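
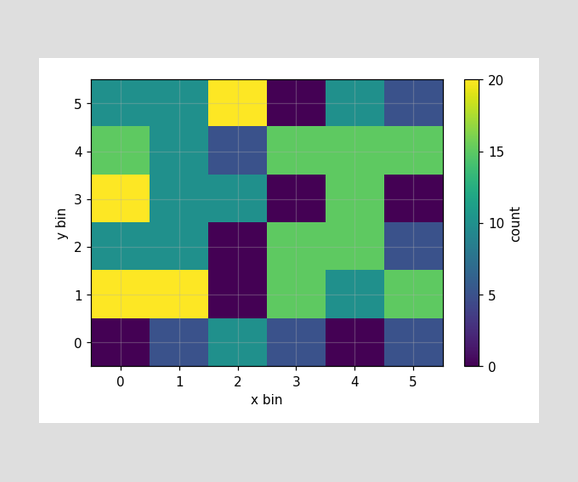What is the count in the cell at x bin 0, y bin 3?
Matching the cell (0, 3) against the colorbar gives 20.

20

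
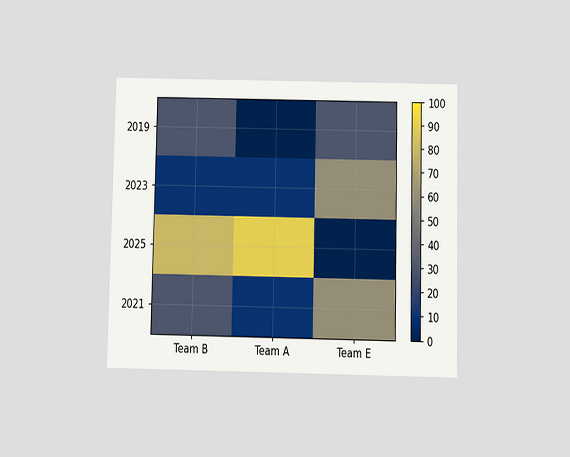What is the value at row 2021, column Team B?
The chart is viewed slightly from below. Matching cell (2021, Team B) against the colorbar gives 30.

30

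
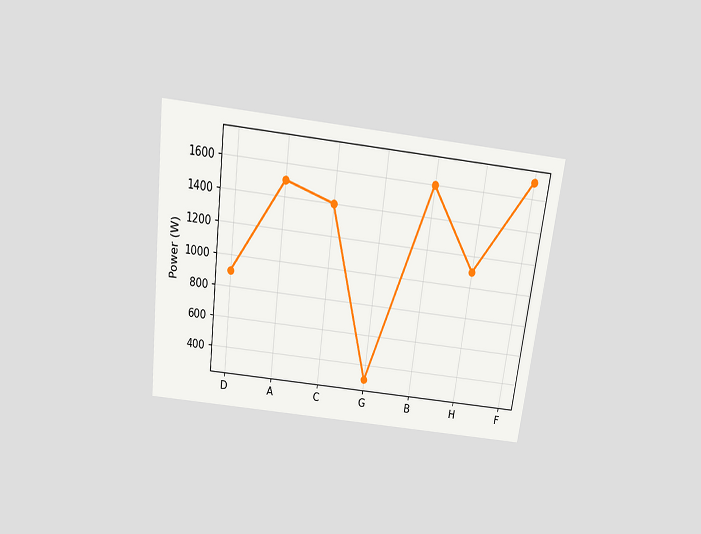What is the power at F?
The chart is tilted about 7° clockwise and viewed slightly from above. At F, the line is at 1700W.

1700W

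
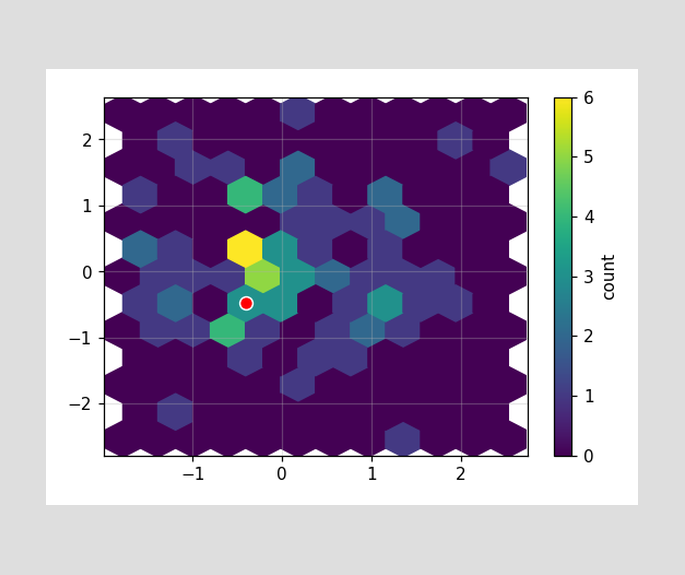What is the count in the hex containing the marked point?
3

The marked hex reads 3 on the colorbar.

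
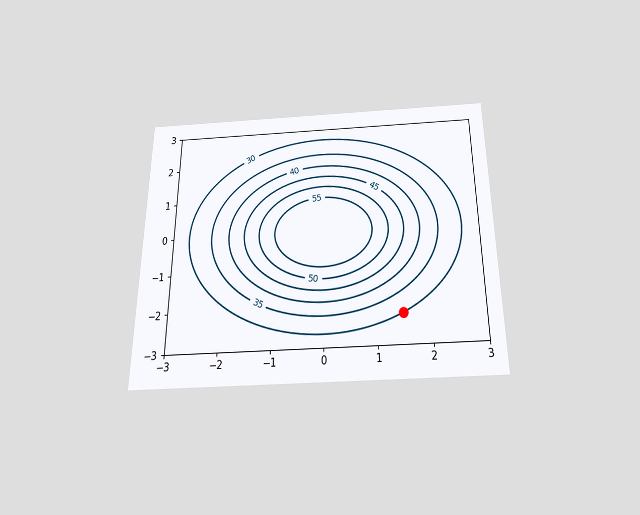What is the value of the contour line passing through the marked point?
30

The chart is viewed slightly from below. The marked point sits on the contour labelled 30.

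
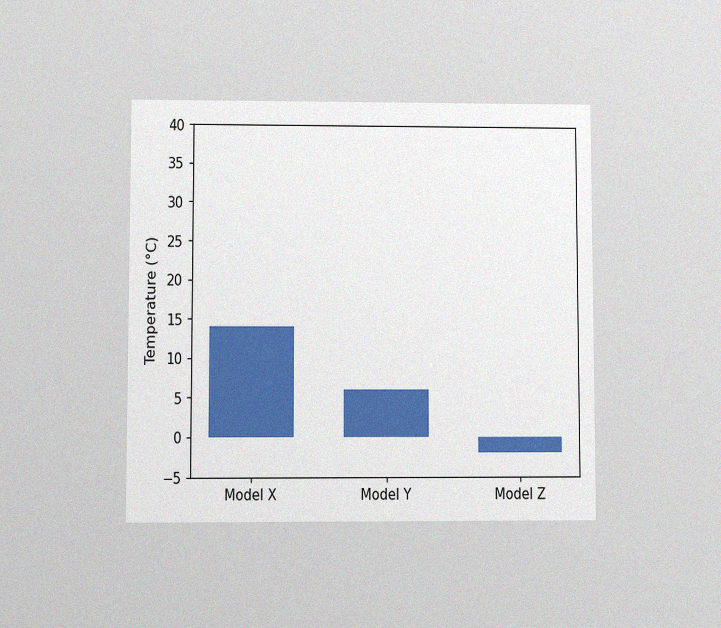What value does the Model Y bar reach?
The chart is viewed at a slight angle, with some photo noise. Reading along the chart's y-axis, the Model Y bar reaches 6°C.

6°C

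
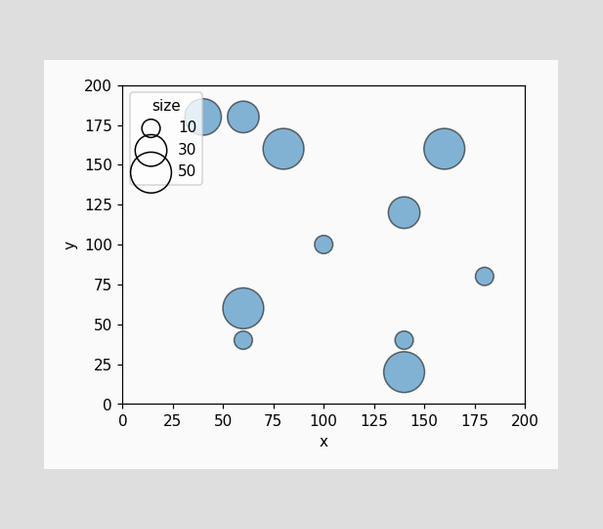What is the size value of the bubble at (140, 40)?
Matching the bubble at (140, 40) against the size legend gives 10.

10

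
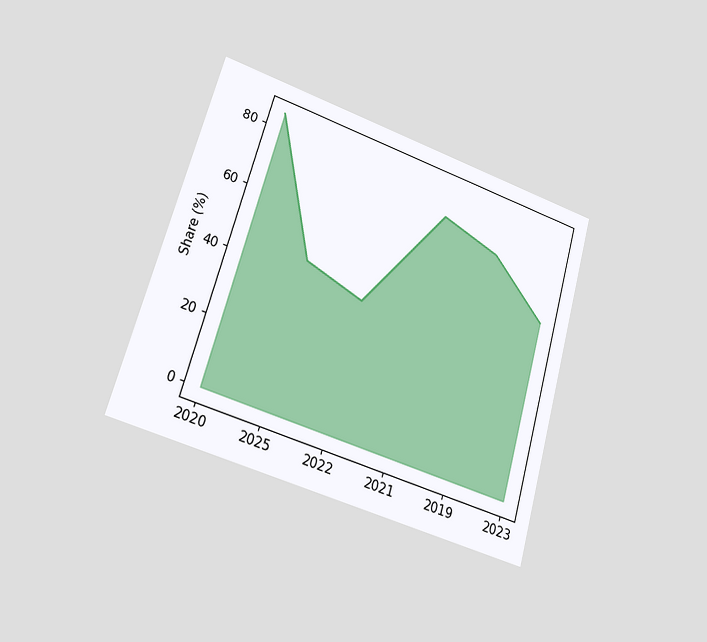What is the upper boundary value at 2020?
The chart is tilted about 16° clockwise and viewed at a slight angle. At 2020 the upper boundary is at 85%.

85%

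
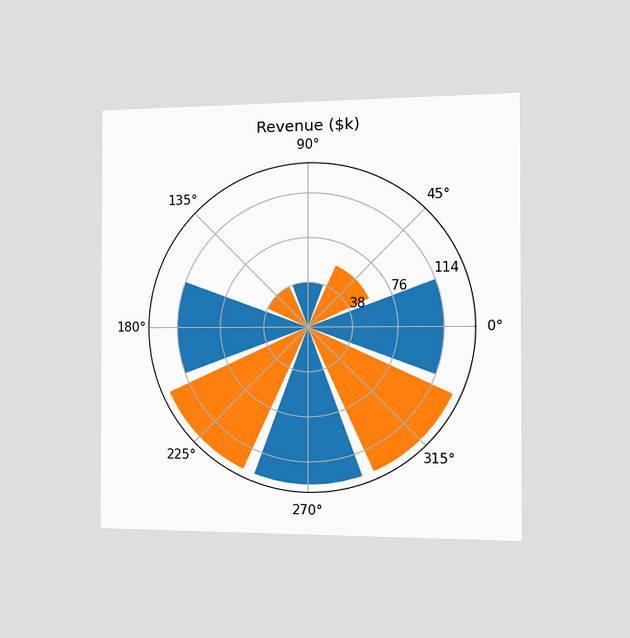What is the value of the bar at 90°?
$38k

The chart is viewed slightly from the right. The bar at 90° reaches $38k on the radial axis.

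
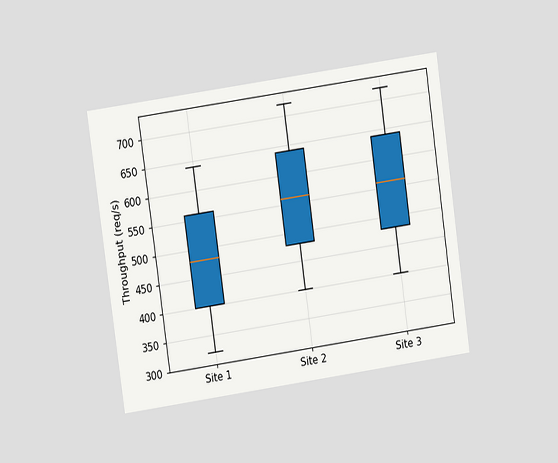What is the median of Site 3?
The chart is tilted about 8° counter-clockwise and viewed at a slight angle. The median line in the Site 3 box sits at 560req/s.

560req/s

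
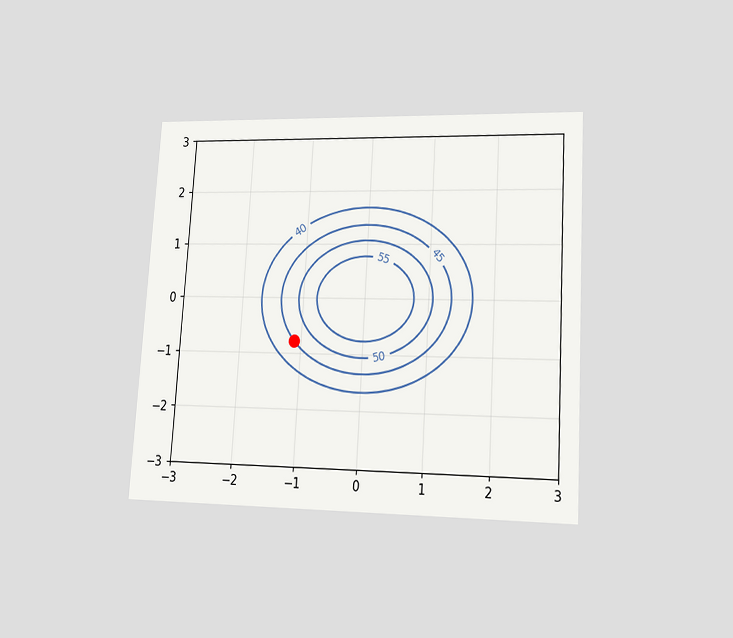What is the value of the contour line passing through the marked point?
The chart is tilted about 3° clockwise and viewed at a slight angle. The marked point sits on the contour labelled 45.

45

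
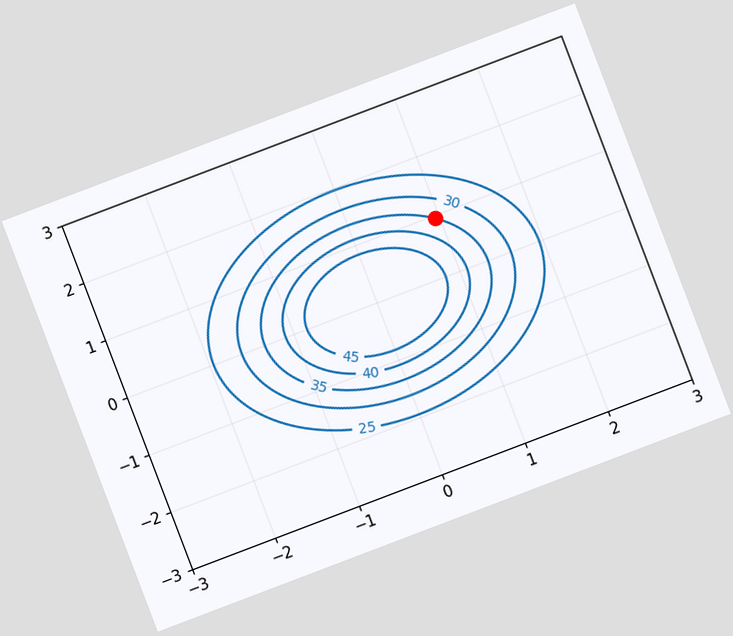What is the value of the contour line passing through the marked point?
The chart is tilted about 21° counter-clockwise. The marked point sits on the contour labelled 35.

35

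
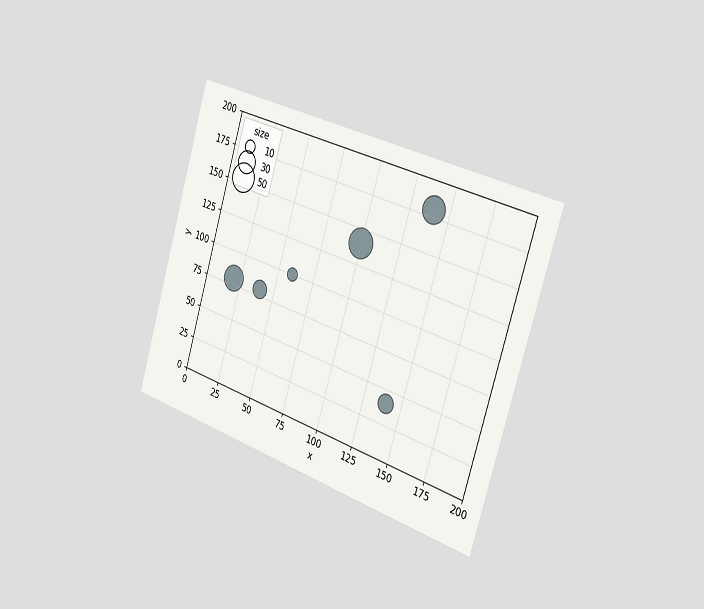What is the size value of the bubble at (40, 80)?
The chart is tilted about 17° clockwise and viewed slightly from the right. Matching the bubble at (40, 80) against the size legend gives 20.

20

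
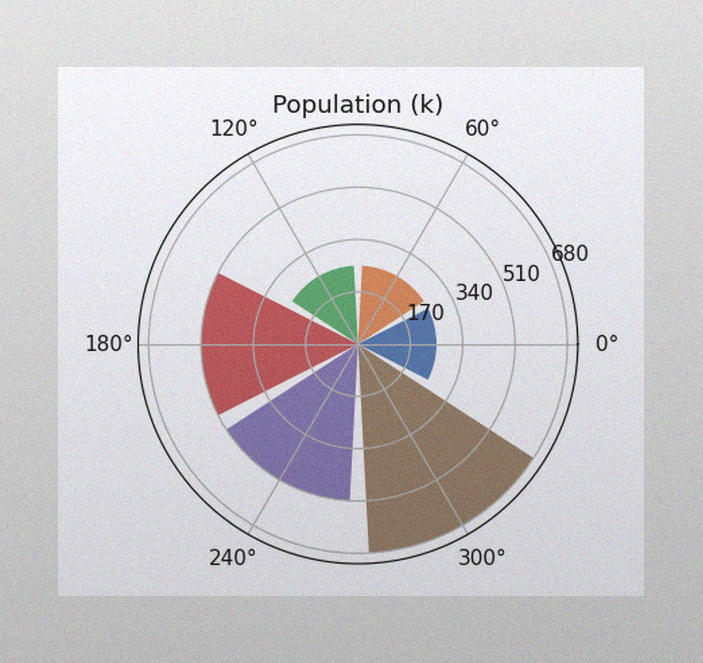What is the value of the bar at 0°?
255k

The image has some photo noise and uneven lighting. The bar at 0° reaches 255k on the radial axis.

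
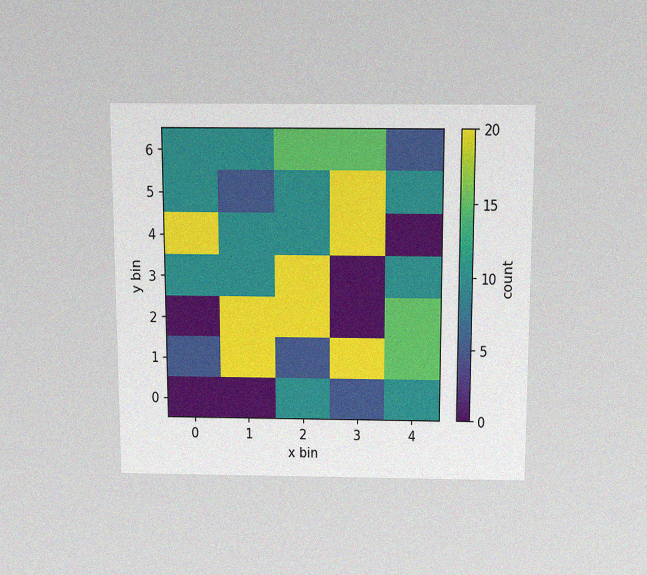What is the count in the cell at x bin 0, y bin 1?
5

The chart is viewed slightly from above, with some photo noise. Matching the cell (0, 1) against the colorbar gives 5.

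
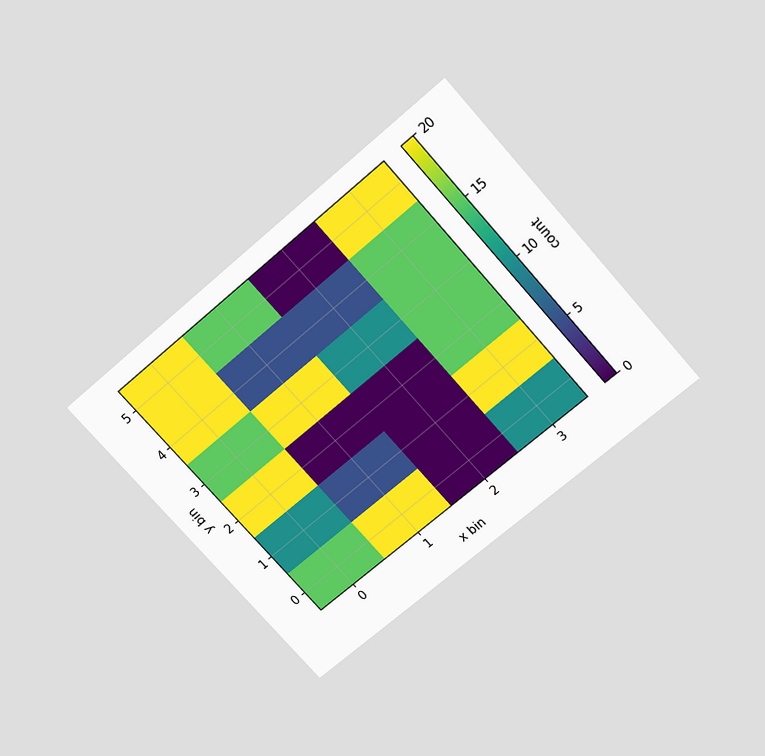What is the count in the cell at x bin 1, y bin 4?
The chart is tilted about 41° counter-clockwise and viewed slightly from above. Matching the cell (1, 4) against the colorbar gives 5.

5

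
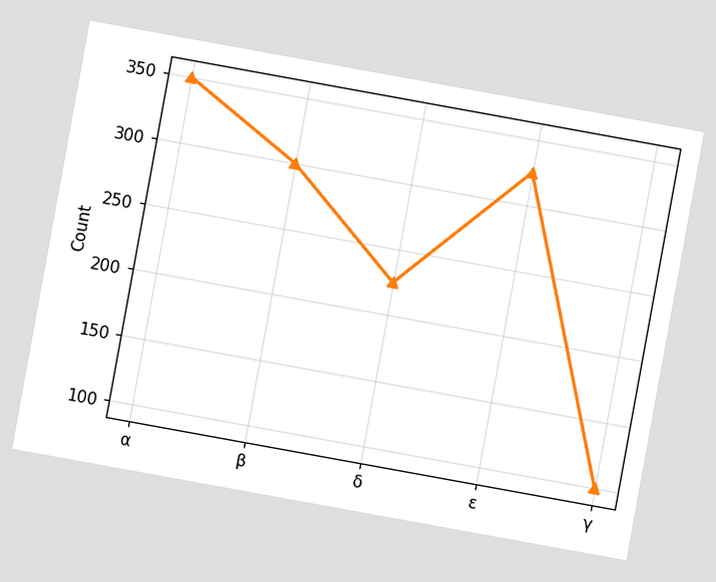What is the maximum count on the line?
The chart is tilted about 10° clockwise. The highest point is at α, and reading across to the y-axis gives 350.

350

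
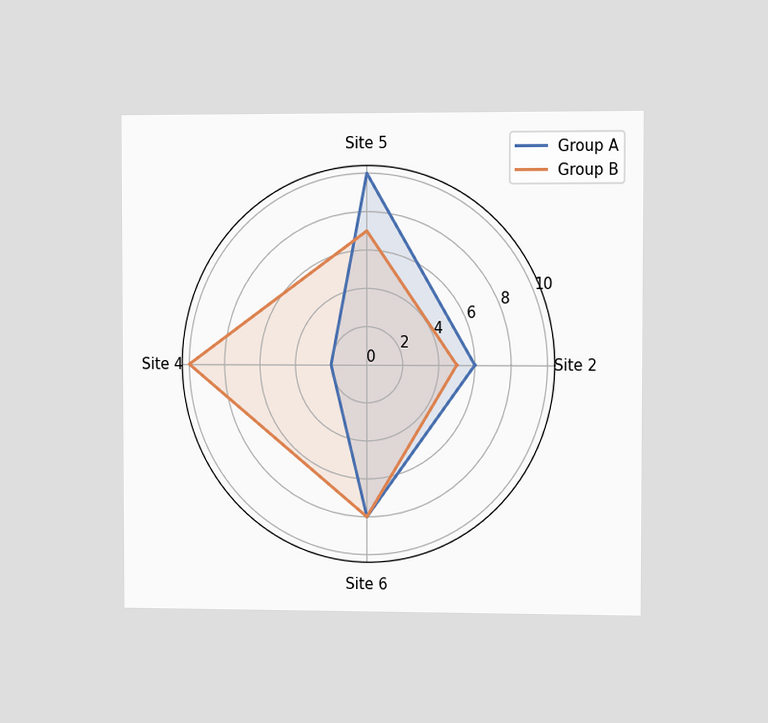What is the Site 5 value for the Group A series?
The chart is viewed slightly from the right. On the Site 5 axis, Group A reaches 10.

10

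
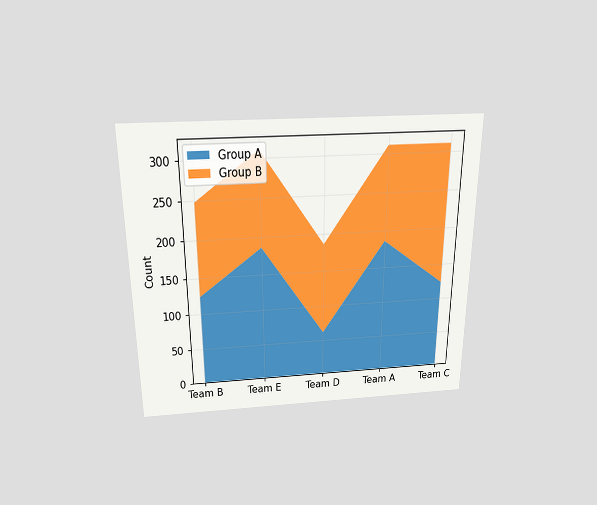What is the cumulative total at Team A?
The chart is viewed slightly from above. The stacked total at Team A reaches 310.

310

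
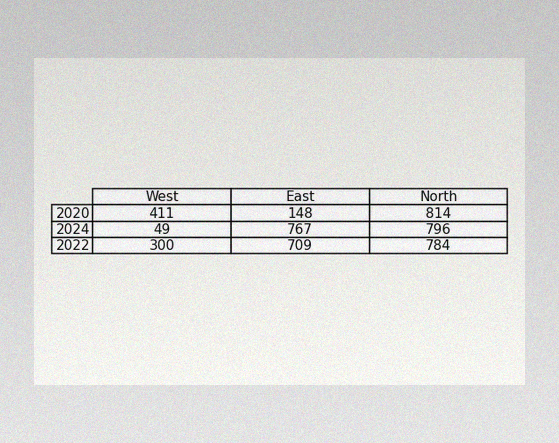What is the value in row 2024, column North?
796

The image has some photo noise and uneven lighting. The (2024, North) cell reads 796.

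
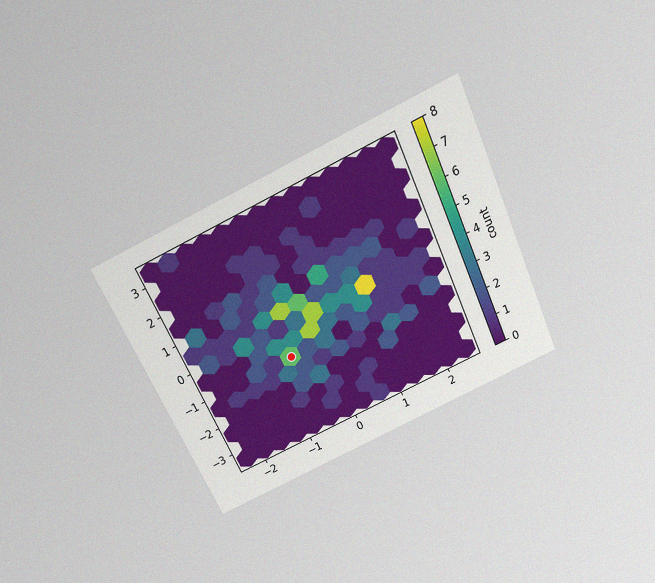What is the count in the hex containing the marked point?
6

The chart is tilted about 25° counter-clockwise and viewed slightly from above, with some photo noise. The marked hex reads 6 on the colorbar.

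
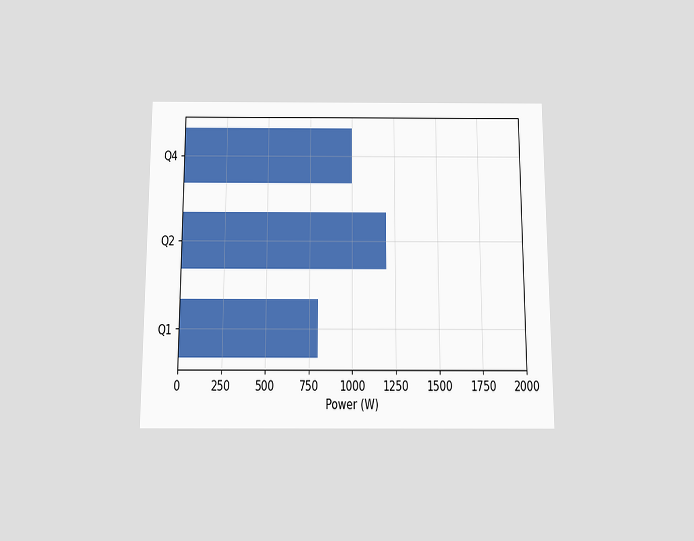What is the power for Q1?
The chart is viewed slightly from below. Reading along the chart's x-axis, the Q1 bar reaches 800W.

800W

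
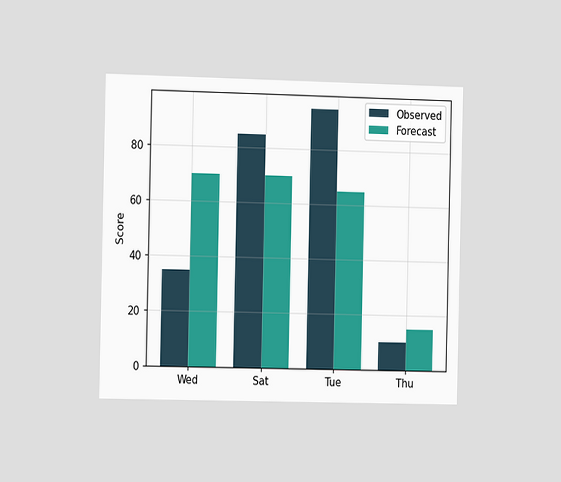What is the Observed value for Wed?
The chart is viewed slightly from the left. The Observed bar at Wed reaches 35 on the y-axis.

35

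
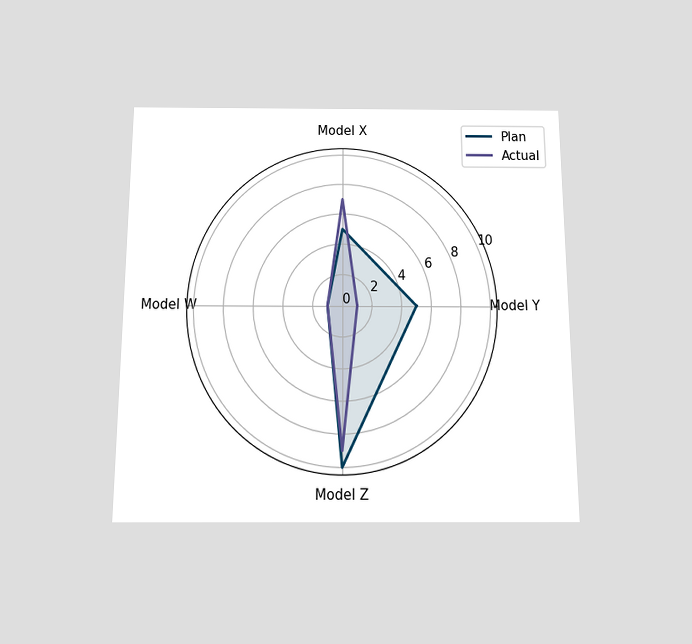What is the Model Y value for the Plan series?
5

The chart is viewed slightly from below. On the Model Y axis, Plan reaches 5.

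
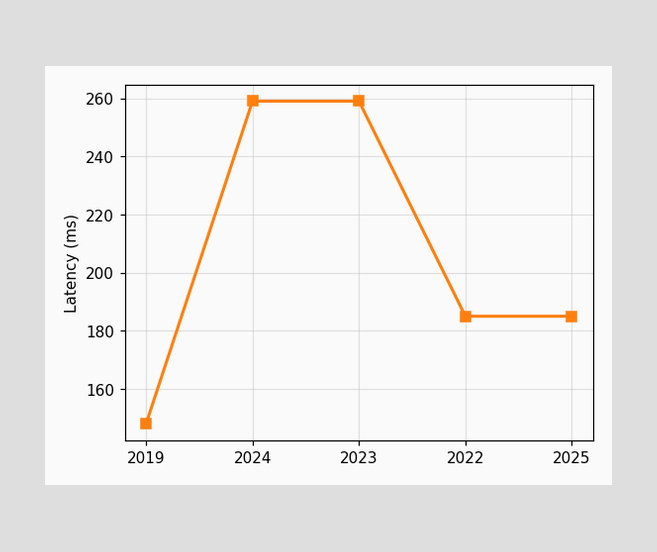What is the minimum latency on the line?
The lowest point is at 2019, and reading across to the y-axis gives 148ms.

148ms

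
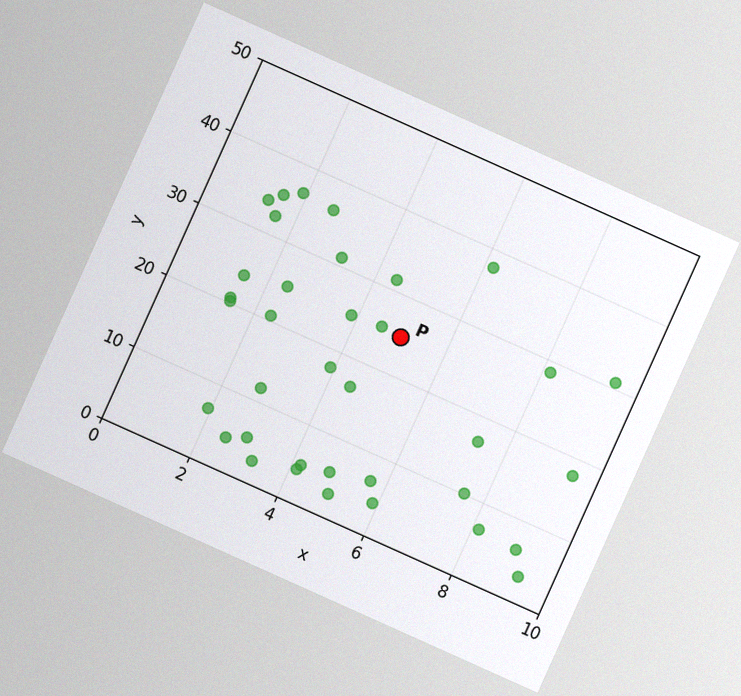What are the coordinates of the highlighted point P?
The chart is tilted about 24° clockwise, with some photo noise. Following the gridlines from P to each axis, P sits at (5, 25).

(5, 25)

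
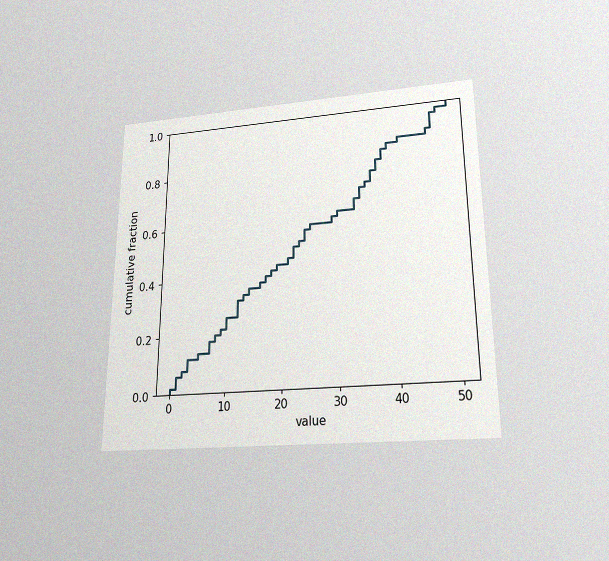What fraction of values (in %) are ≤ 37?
80%

The chart is viewed slightly from below, with some photo noise. At x=37 the ECDF step is at 80%.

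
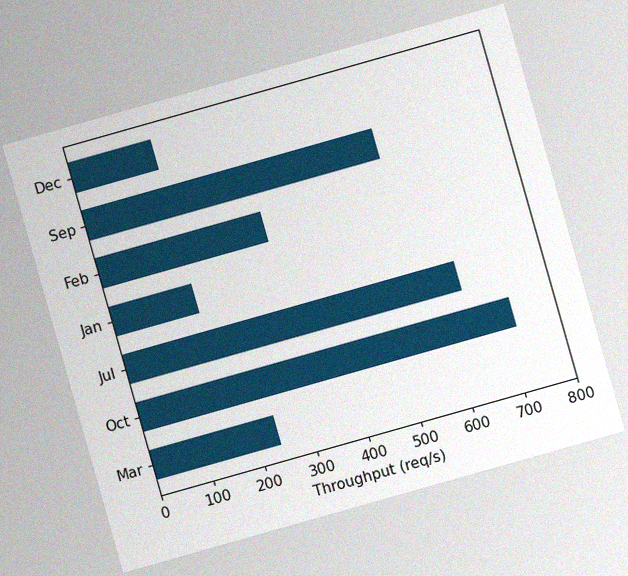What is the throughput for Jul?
640req/s

The chart is tilted about 16° counter-clockwise, with some photo noise. Reading along the chart's x-axis, the Jul bar reaches 640req/s.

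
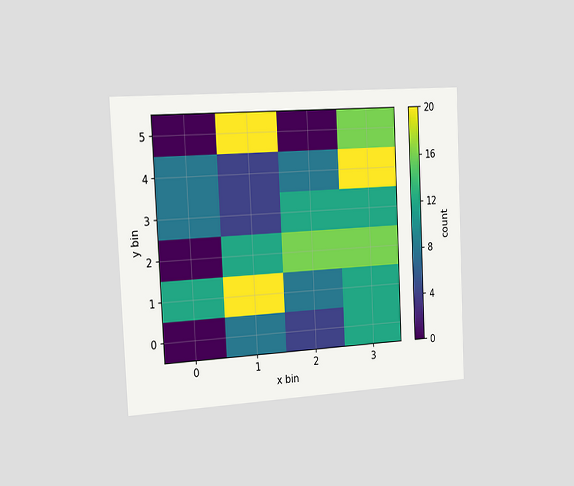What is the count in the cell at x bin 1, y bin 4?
4

The chart is tilted about 3° counter-clockwise and viewed slightly from the left. Matching the cell (1, 4) against the colorbar gives 4.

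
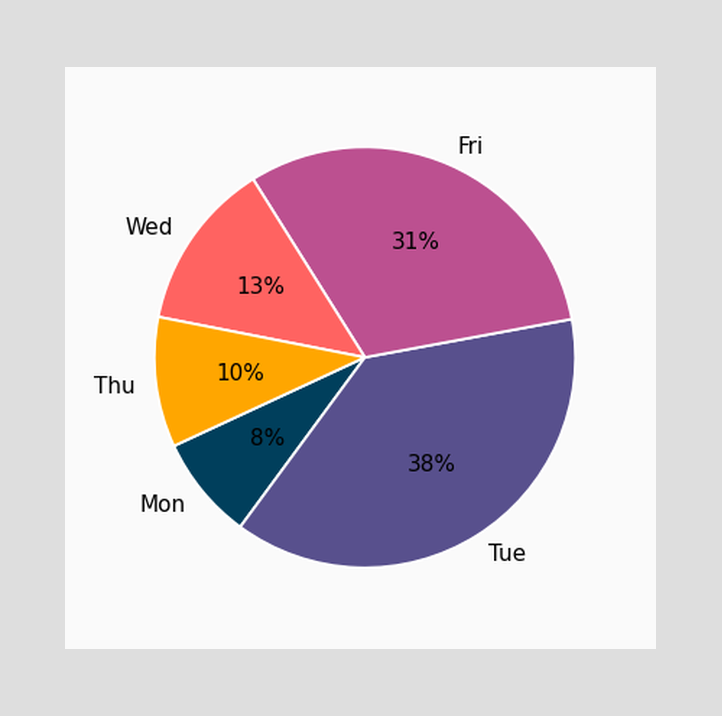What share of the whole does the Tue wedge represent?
38%

The Tue slice takes up 38% of the pie.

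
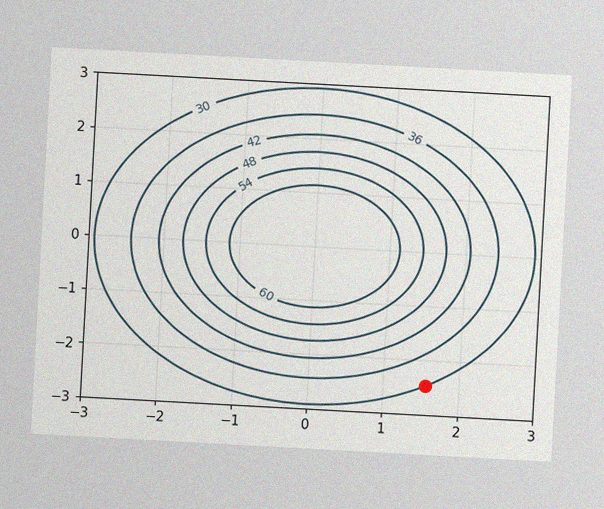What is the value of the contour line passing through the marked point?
30

The chart is tilted about 3° clockwise, with some photo noise. The marked point sits on the contour labelled 30.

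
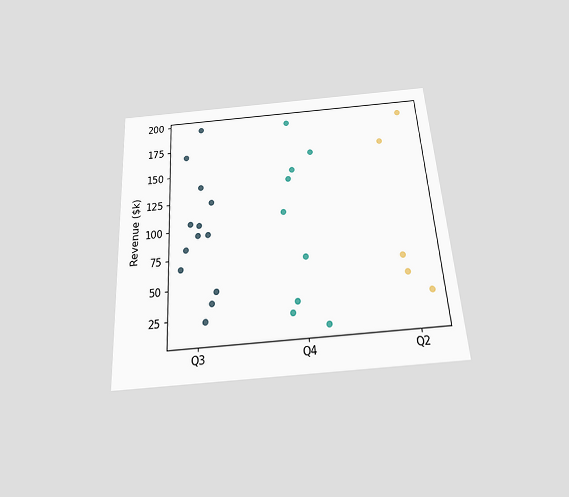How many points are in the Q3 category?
The chart is tilted about 4° counter-clockwise and viewed slightly from below. Counting the markers in the Q3 column gives 13.

13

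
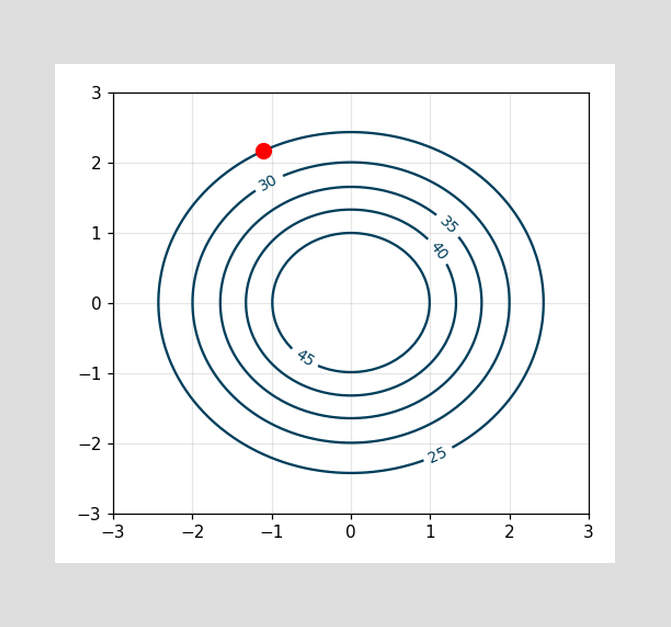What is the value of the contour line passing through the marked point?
25

The marked point sits on the contour labelled 25.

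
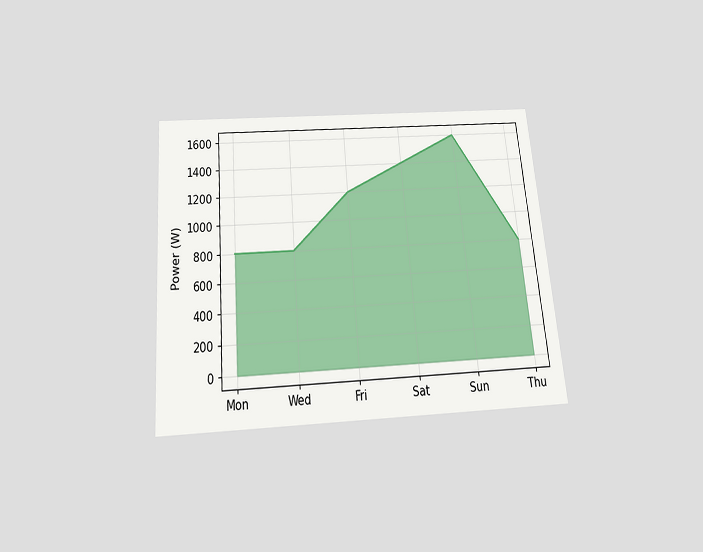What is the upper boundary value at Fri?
The chart is tilted about 5° counter-clockwise and viewed slightly from below. At Fri the upper boundary is at 1200W.

1200W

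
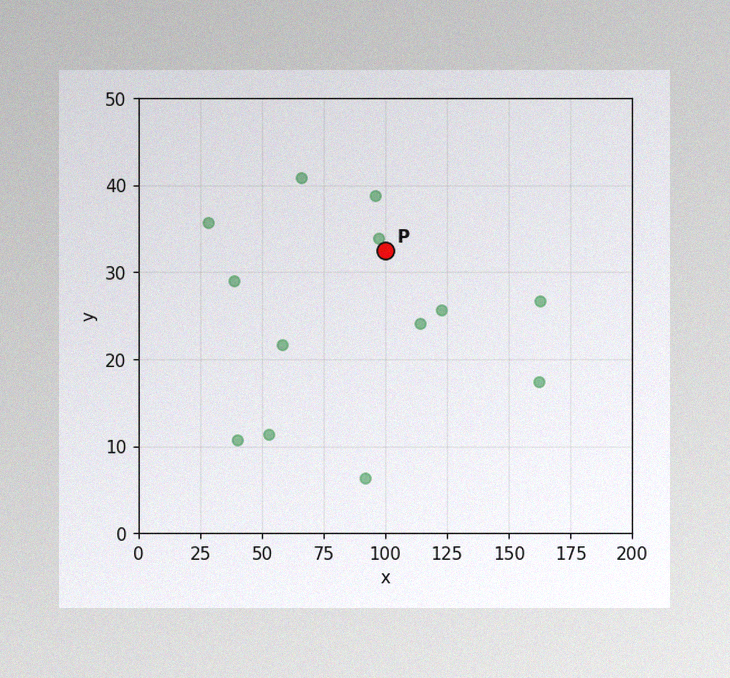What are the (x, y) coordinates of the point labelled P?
The image has some photo noise and uneven lighting. Following the gridlines from P to each axis, P sits at (100, 32.5).

(100, 32.5)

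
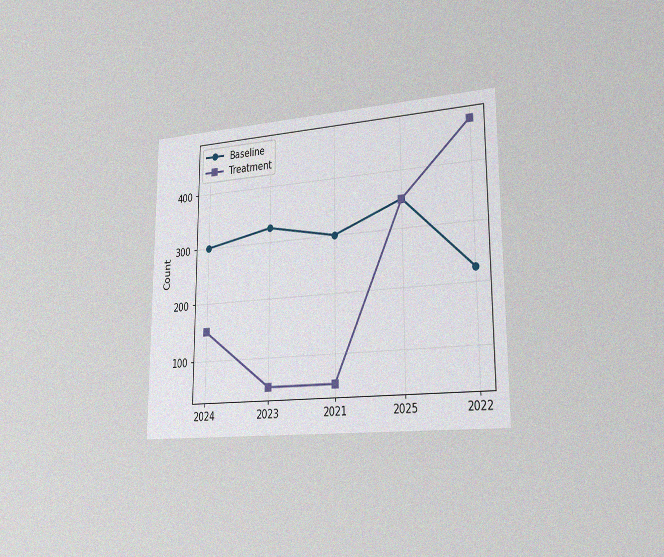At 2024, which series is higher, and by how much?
The chart is viewed slightly from the right, with some photo noise. At 2024, Baseline sits above the other line by 150.

Baseline, by 150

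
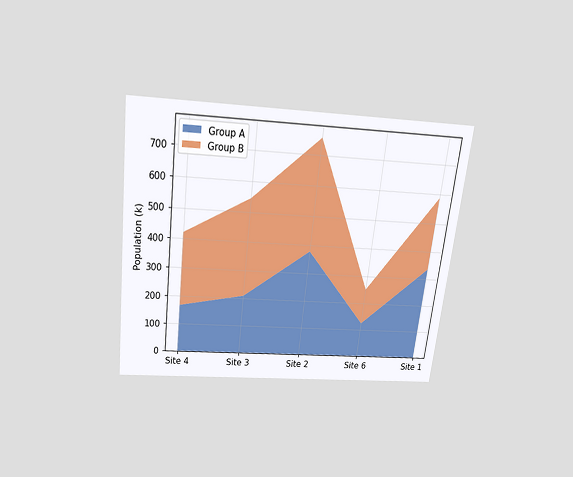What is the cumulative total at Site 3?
The chart is tilted about 7° clockwise and viewed slightly from above. The stacked total at Site 3 reaches 546k.

546k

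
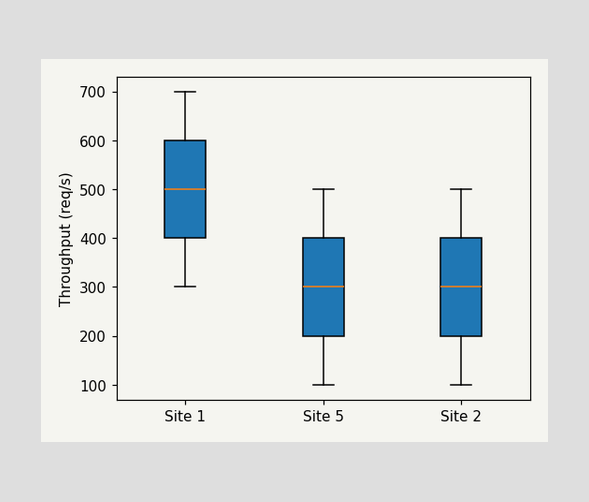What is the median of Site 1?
500req/s

The median line in the Site 1 box sits at 500req/s.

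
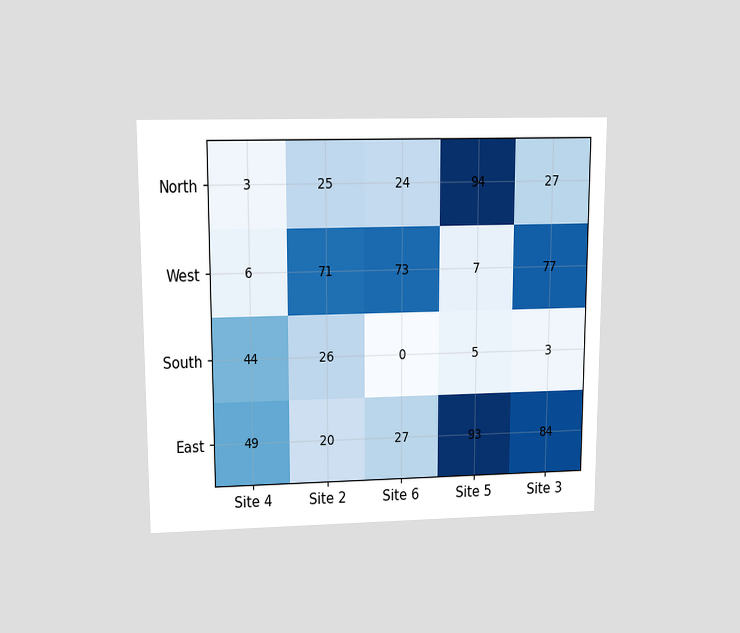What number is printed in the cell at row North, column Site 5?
The chart is viewed slightly from above. The (North, Site 5) cell reads 94.

94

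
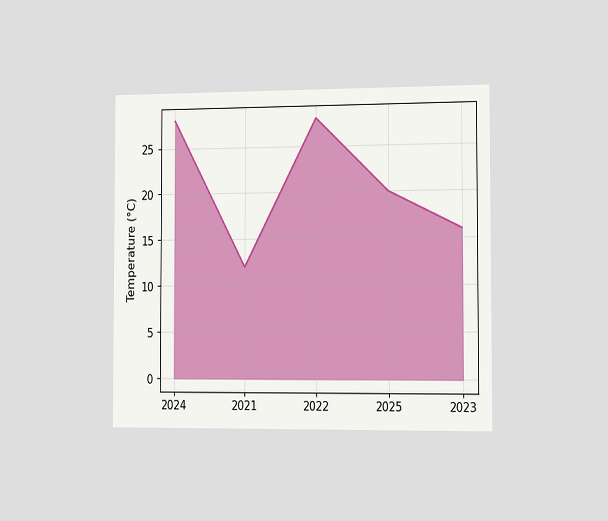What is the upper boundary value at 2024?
28°C

The chart is viewed slightly from the right. At 2024 the upper boundary is at 28°C.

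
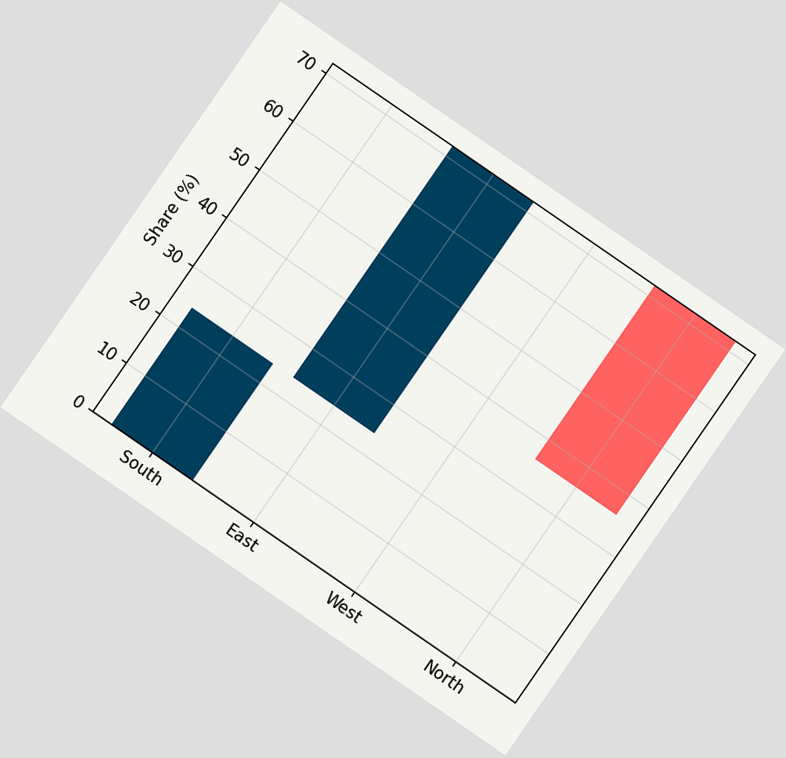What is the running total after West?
The chart is tilted about 35° clockwise. After West the running total reaches 72%.

72%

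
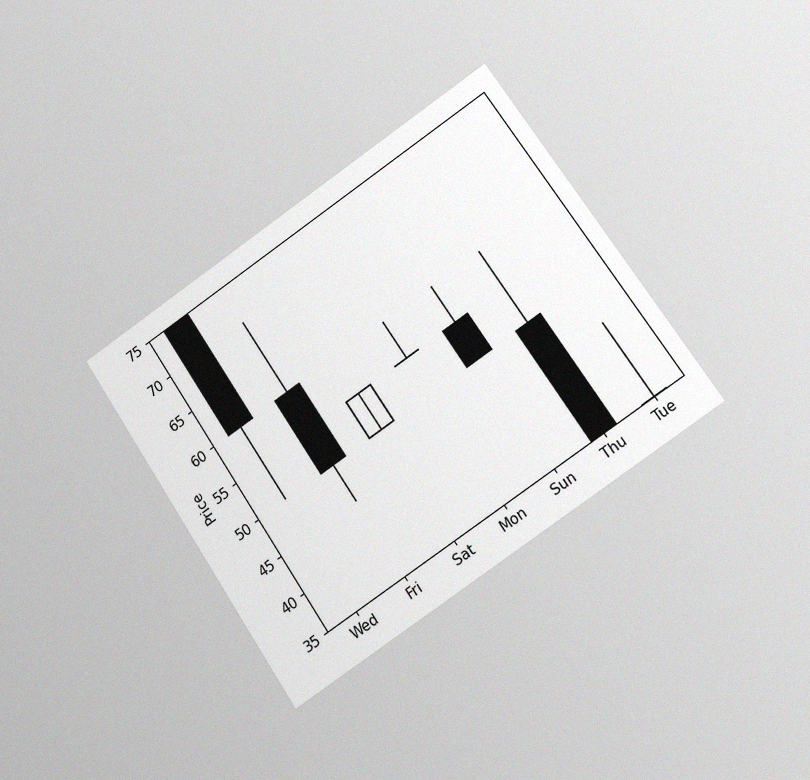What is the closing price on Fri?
50

The chart is tilted about 34° counter-clockwise and viewed slightly from the right, with some photo noise. The Fri candle closes at 50.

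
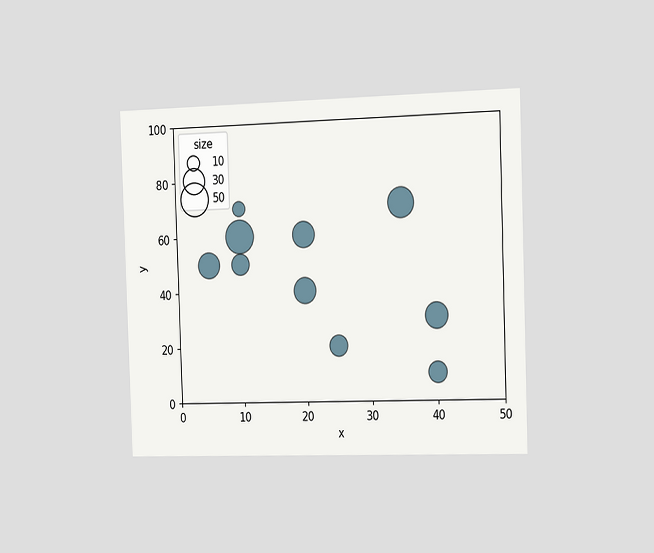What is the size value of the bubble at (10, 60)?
50

The chart is viewed slightly from the right. Matching the bubble at (10, 60) against the size legend gives 50.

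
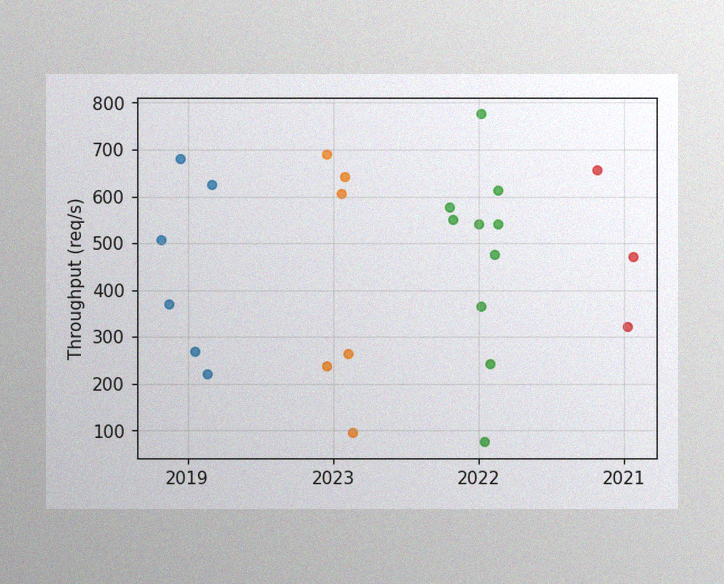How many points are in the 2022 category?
The image has some photo noise and uneven lighting. Counting the markers in the 2022 column gives 10.

10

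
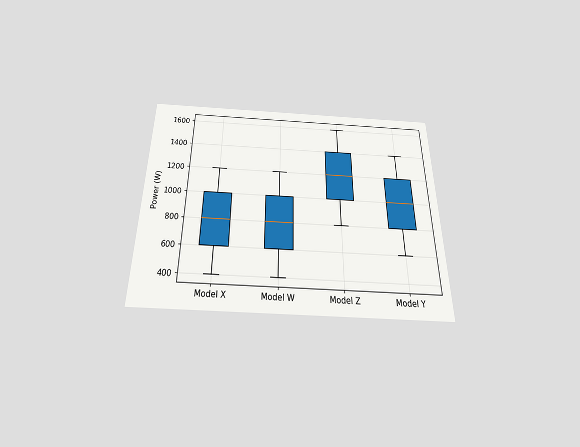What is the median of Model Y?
The chart is viewed slightly from below. The median line in the Model Y box sits at 1000W.

1000W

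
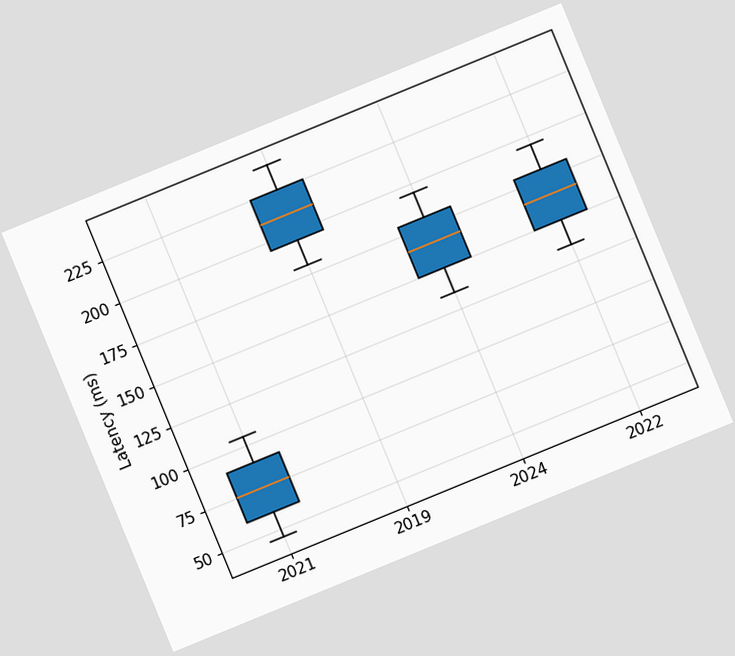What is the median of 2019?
The chart is tilted about 22° counter-clockwise. The median line in the 2019 box sits at 210ms.

210ms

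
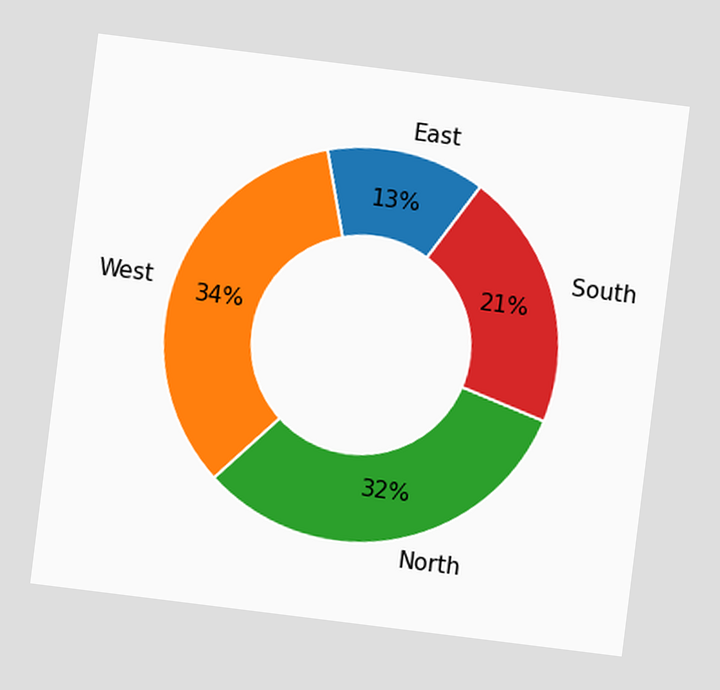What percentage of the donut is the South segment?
21%

The chart is tilted about 7° clockwise. The South segment takes up 21% of the ring.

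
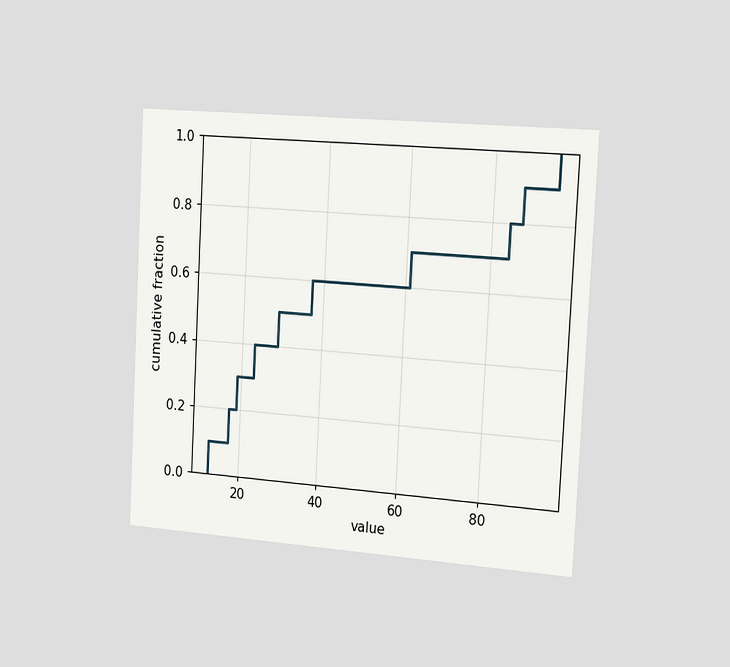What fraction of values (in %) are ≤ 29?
The chart is tilted about 3° clockwise and viewed slightly from the right. At x=29 the ECDF step is at 50%.

50%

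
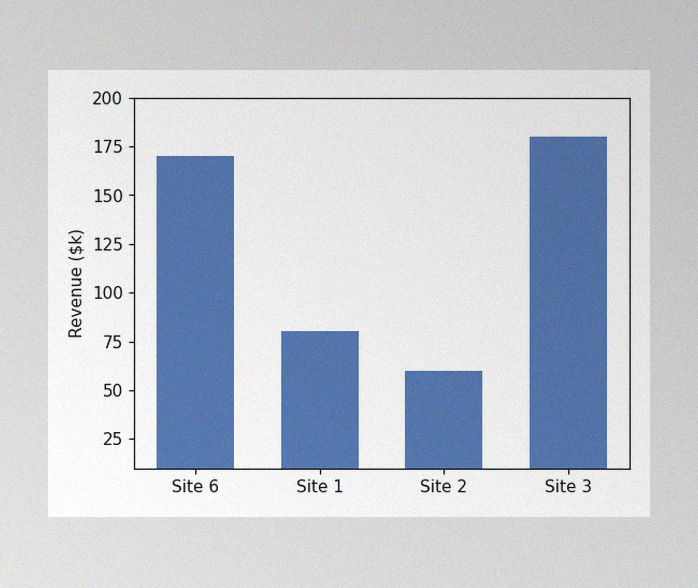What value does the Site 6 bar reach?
The image has some photo noise and uneven lighting. Reading along the chart's y-axis, the Site 6 bar reaches $170k.

$170k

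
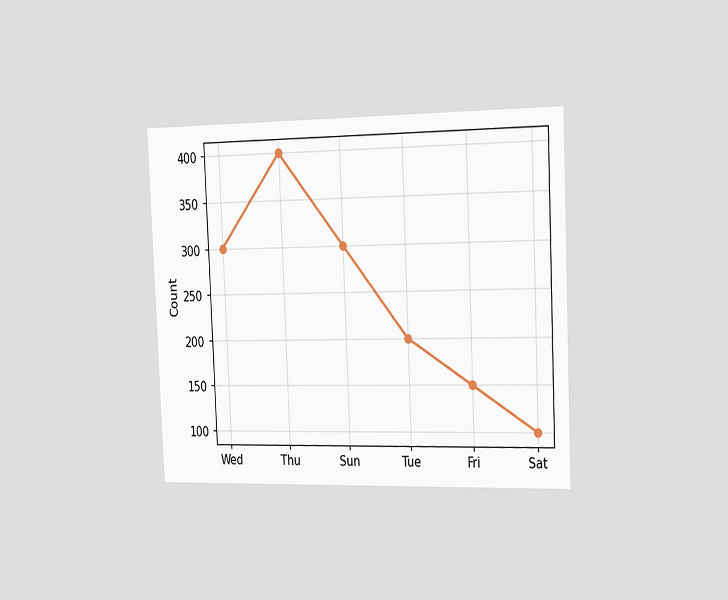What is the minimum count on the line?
The chart is tilted about 2° counter-clockwise and viewed slightly from the right. The lowest point is at Sat, and reading across to the y-axis gives 100.

100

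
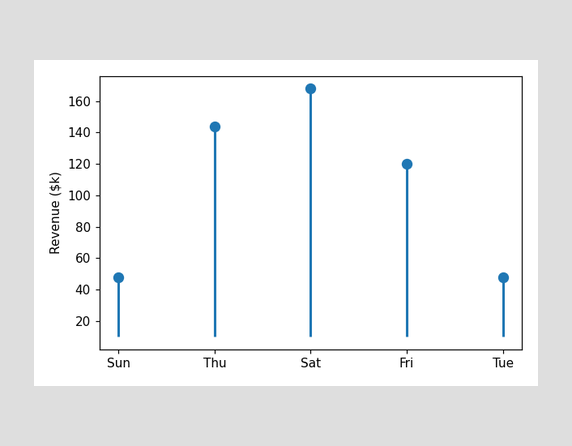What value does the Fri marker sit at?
$120k

The Fri marker sits at $120k.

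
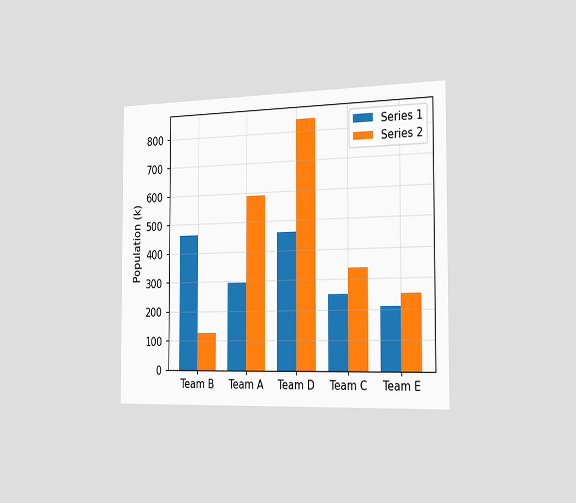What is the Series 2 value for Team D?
The chart is viewed slightly from the right. The Series 2 bar at Team D reaches 840k on the y-axis.

840k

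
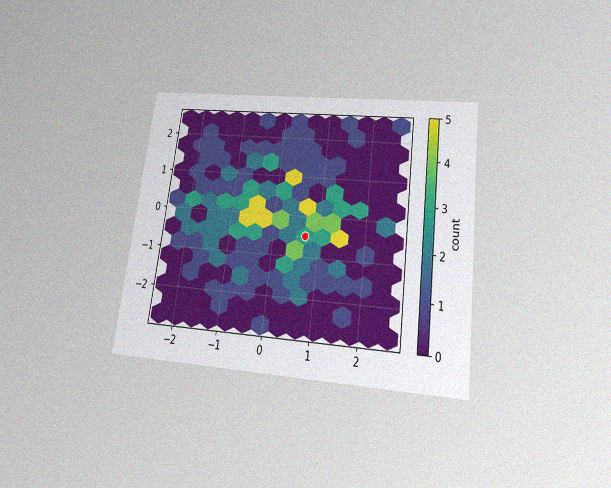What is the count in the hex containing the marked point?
The chart is tilted about 7° clockwise and viewed slightly from below, with some photo noise. The marked hex reads 3 on the colorbar.

3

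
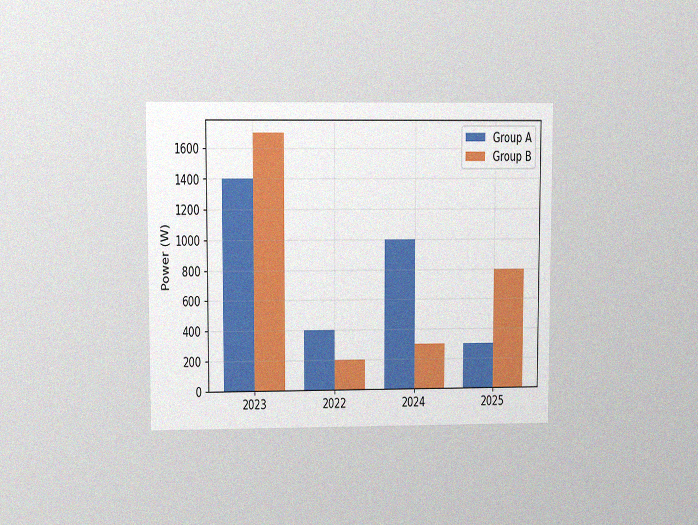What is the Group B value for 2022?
200W

The chart is viewed at a slight angle, with some photo noise. The Group B bar at 2022 reaches 200W on the y-axis.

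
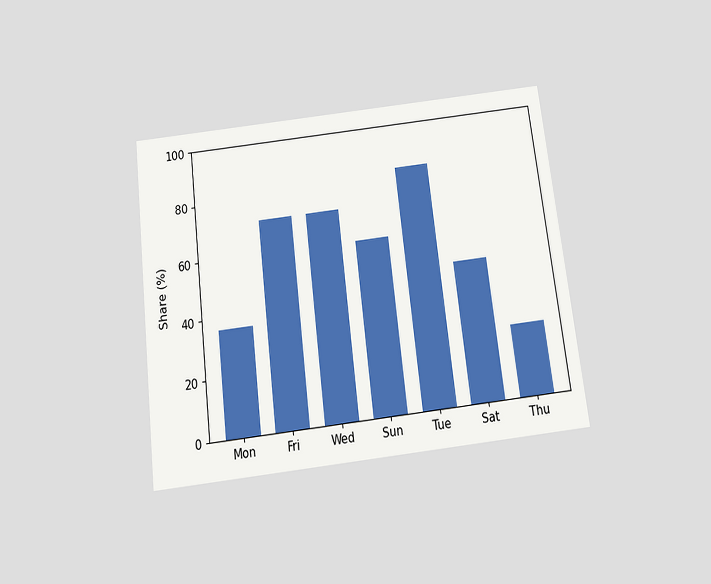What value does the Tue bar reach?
84%

The chart is tilted about 7° counter-clockwise and viewed slightly from below. Reading along the chart's y-axis, the Tue bar reaches 84%.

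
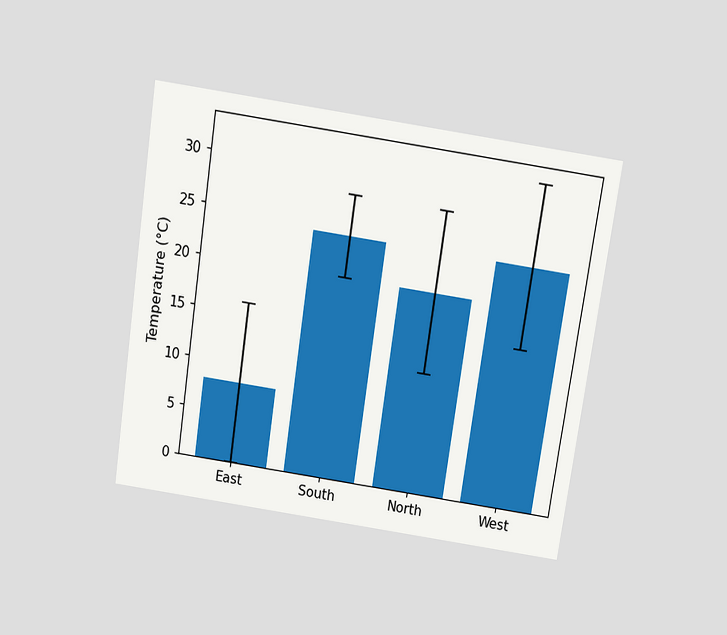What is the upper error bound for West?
32°C

The chart is tilted about 8° clockwise and viewed slightly from above. The West bar's upper whisker reaches 32°C.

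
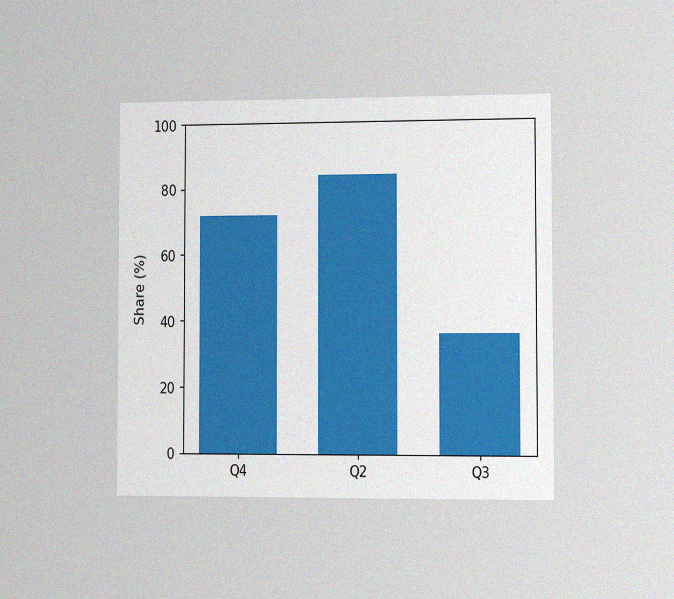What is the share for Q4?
72%

The chart is viewed slightly from the right, with some photo noise. Reading along the chart's y-axis, the Q4 bar reaches 72%.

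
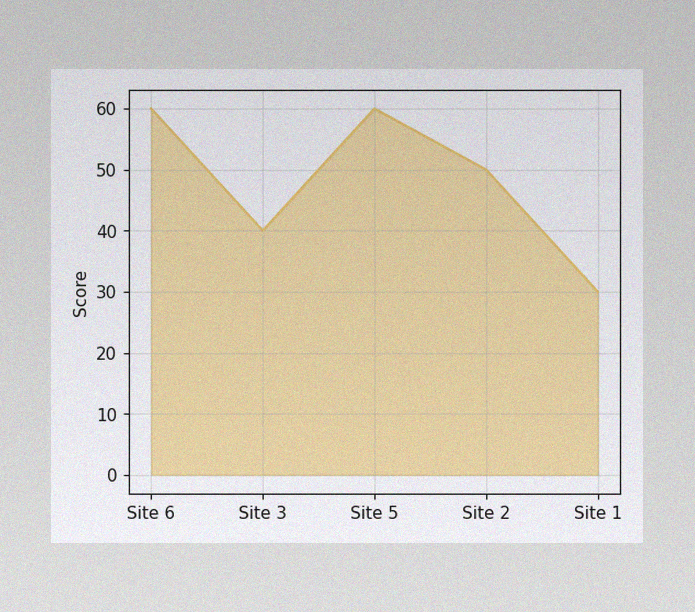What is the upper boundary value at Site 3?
The image has some photo noise and uneven lighting. At Site 3 the upper boundary is at 40.

40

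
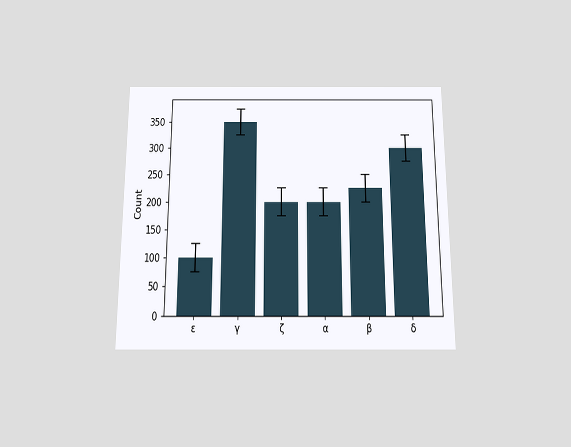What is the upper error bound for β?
250

The chart is viewed slightly from below. The β bar's upper whisker reaches 250.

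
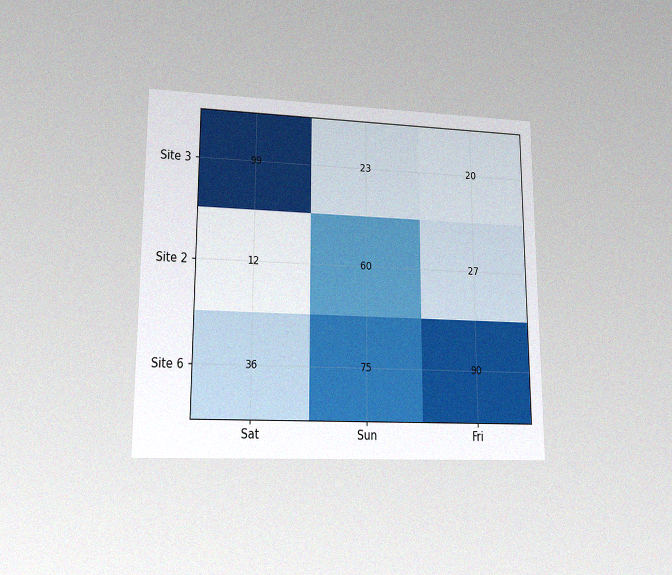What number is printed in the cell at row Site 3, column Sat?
The chart is viewed at a slight angle, with some photo noise. The (Site 3, Sat) cell reads 99.

99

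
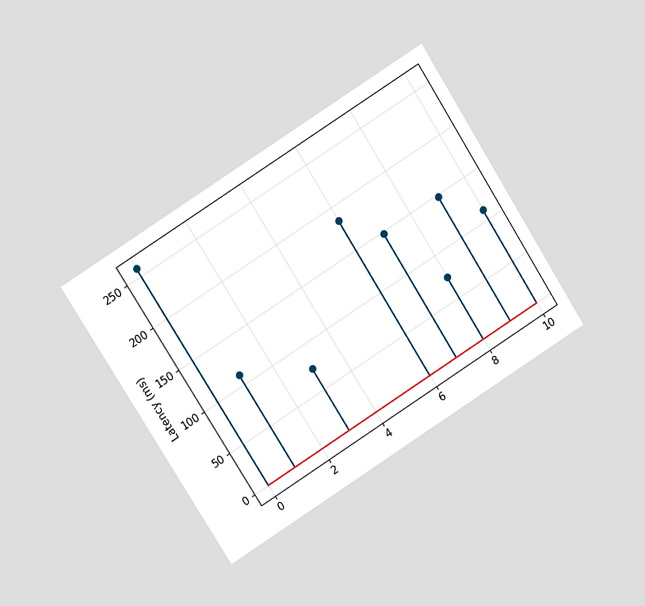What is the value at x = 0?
The chart is tilted about 32° counter-clockwise and viewed at a slight angle. The stem at x=0 reaches 259ms.

259ms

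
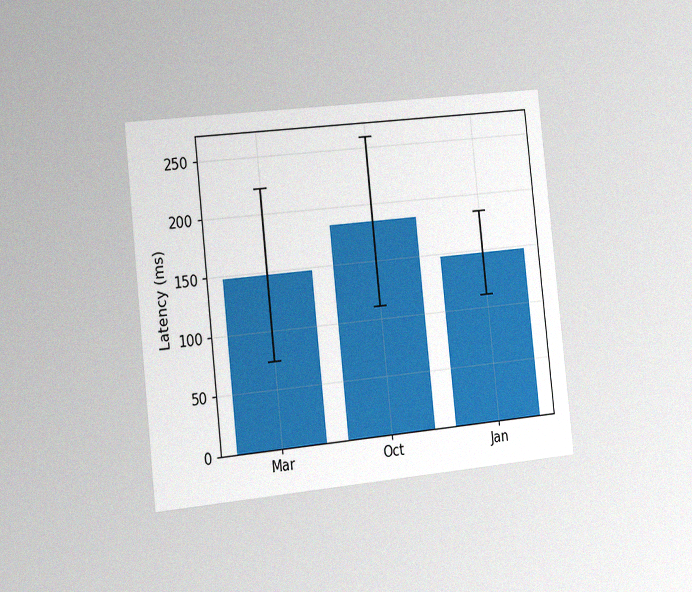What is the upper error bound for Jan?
185ms

The chart is tilted about 6° counter-clockwise and viewed slightly from the left, with some photo noise. The Jan bar's upper whisker reaches 185ms.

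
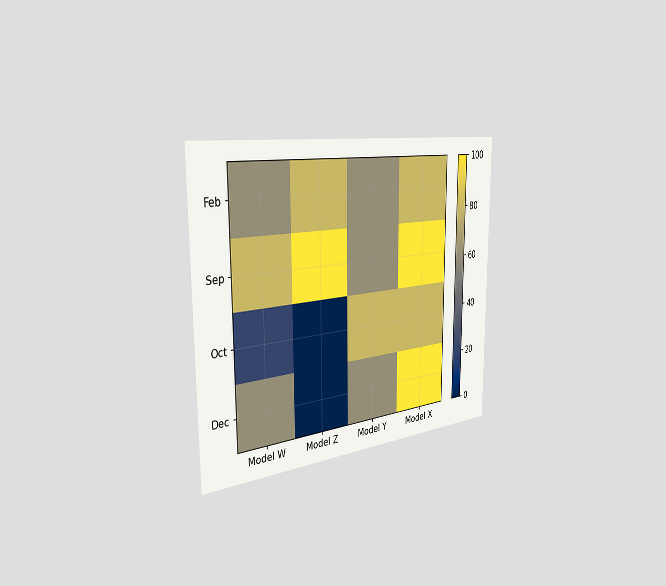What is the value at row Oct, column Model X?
80

The chart is viewed slightly from the left. Matching cell (Oct, Model X) against the colorbar gives 80.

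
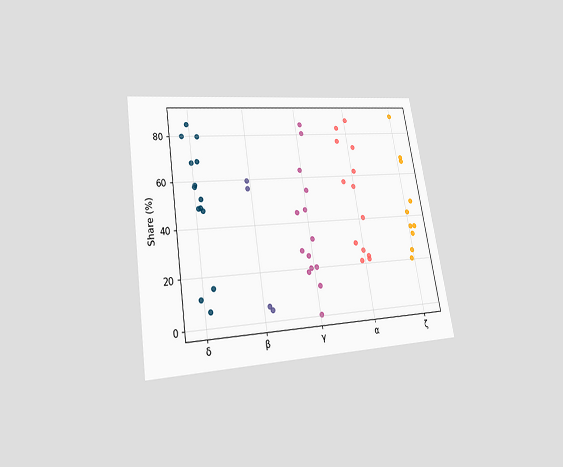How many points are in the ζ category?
10

The chart is tilted about 9° counter-clockwise and viewed at a slight angle. Counting the markers in the ζ column gives 10.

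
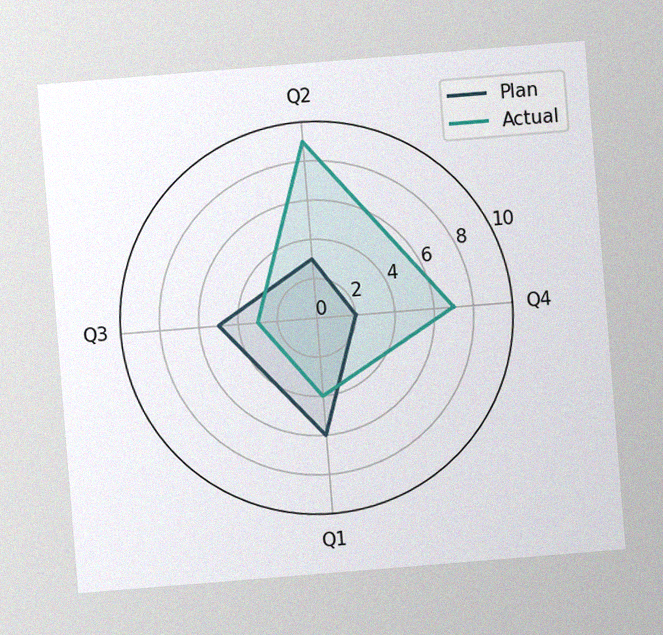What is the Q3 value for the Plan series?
5

The chart is tilted about 5° counter-clockwise, with some photo noise. On the Q3 axis, Plan reaches 5.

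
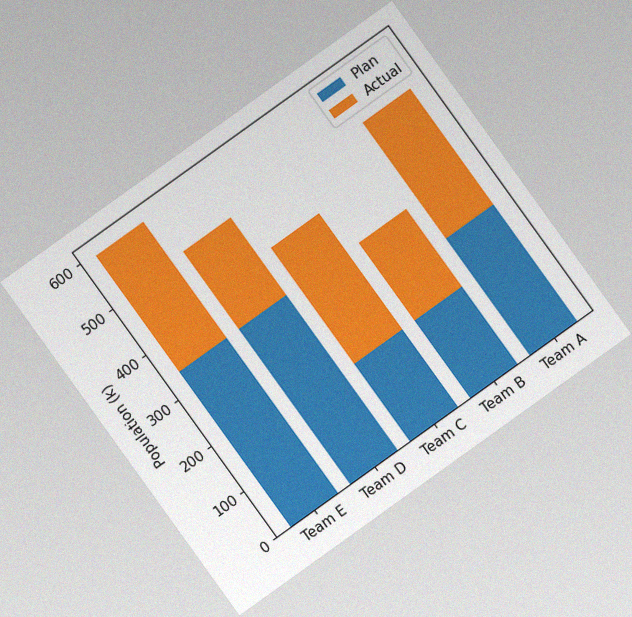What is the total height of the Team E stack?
The chart is tilted about 36° counter-clockwise, with some photo noise. The Team E stack's top reaches 595k on the y-axis.

595k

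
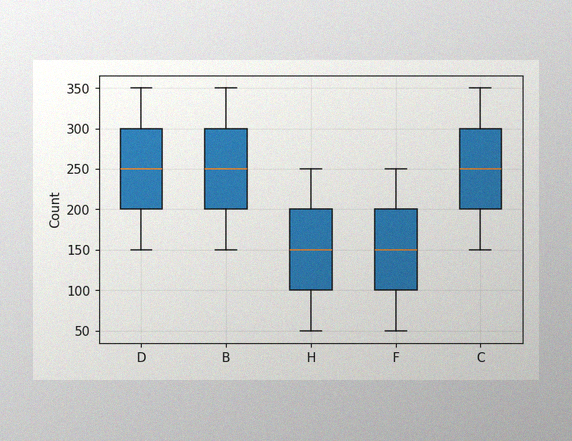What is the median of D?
250

The image has some photo noise and uneven lighting. The median line in the D box sits at 250.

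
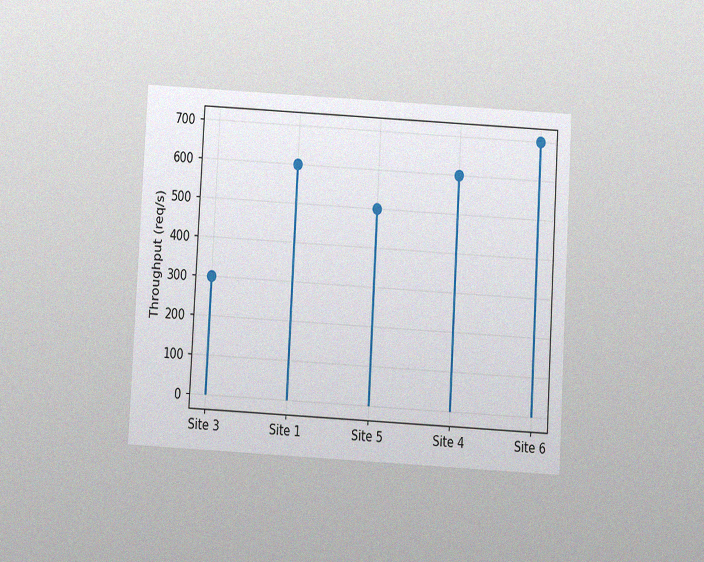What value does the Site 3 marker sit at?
300req/s

The chart is tilted about 3° clockwise and viewed slightly from below, with some photo noise. The Site 3 marker sits at 300req/s.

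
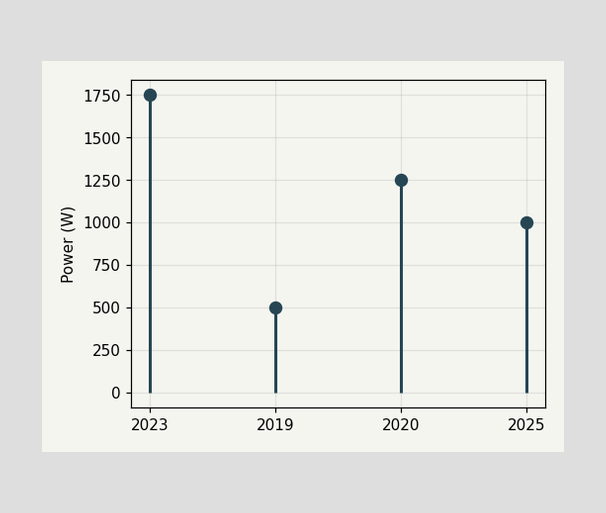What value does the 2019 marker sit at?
The 2019 marker sits at 500W.

500W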